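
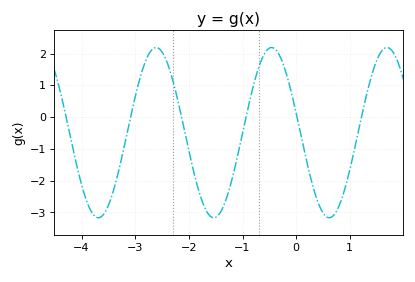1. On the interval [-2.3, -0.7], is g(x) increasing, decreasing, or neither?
neither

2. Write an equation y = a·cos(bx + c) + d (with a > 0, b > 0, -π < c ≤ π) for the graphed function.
y = 2.68cos(2.92x + 1.34) - 0.49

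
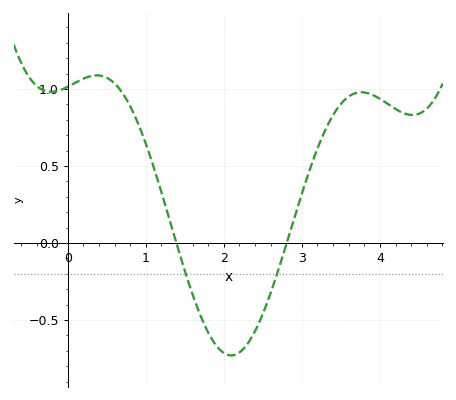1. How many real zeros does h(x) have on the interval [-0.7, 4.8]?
2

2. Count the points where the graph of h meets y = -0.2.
2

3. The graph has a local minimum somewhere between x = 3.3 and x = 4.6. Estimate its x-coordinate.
4.41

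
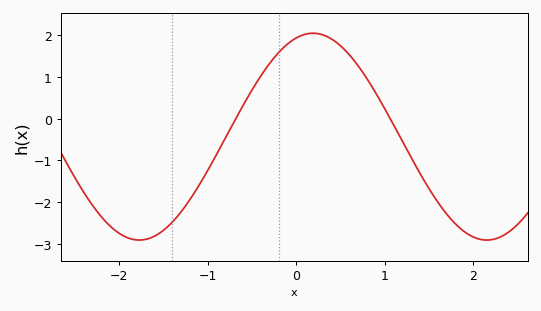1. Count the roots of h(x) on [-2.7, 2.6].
2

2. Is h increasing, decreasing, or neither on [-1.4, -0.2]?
increasing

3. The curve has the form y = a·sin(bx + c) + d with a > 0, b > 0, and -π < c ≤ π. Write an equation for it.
y = 2.48sin(1.6x + 1.27) - 0.43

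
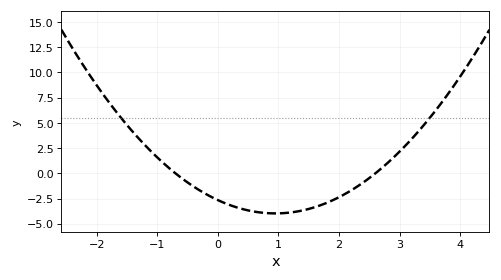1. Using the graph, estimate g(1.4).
-3.68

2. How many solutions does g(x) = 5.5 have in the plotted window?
2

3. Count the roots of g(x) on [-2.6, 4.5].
2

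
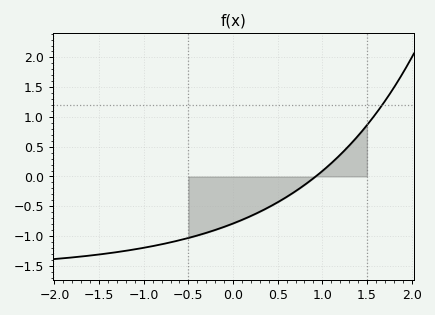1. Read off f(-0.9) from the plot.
-1.15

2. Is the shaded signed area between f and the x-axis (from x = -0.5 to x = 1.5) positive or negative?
negative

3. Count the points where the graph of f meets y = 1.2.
1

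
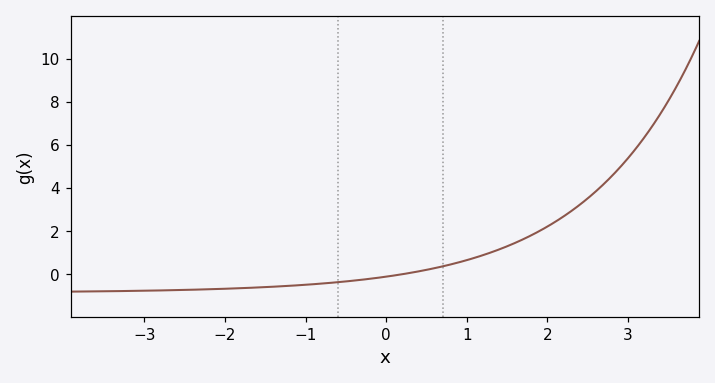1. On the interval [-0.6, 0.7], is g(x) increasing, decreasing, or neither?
increasing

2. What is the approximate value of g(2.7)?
4.2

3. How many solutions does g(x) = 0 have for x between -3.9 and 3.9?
1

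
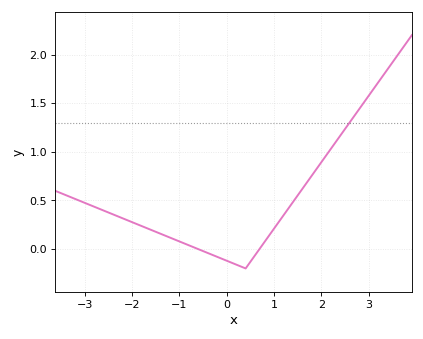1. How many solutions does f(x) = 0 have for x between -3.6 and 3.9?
2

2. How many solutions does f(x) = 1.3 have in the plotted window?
1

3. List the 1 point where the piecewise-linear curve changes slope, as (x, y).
(0.4, -0.2)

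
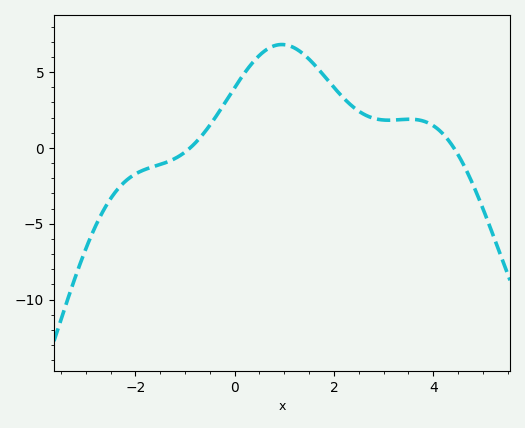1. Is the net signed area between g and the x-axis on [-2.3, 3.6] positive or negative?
positive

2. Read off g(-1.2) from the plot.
-0.5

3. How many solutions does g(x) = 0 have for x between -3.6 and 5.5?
2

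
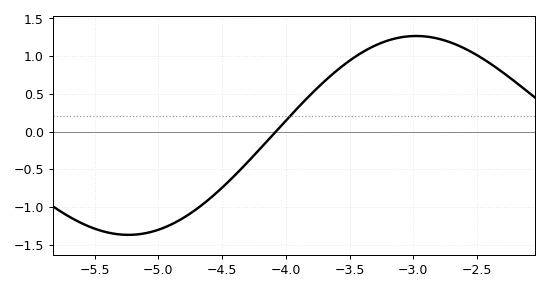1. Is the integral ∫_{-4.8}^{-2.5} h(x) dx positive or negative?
positive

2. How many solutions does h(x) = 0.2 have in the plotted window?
1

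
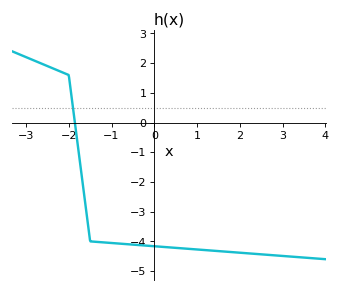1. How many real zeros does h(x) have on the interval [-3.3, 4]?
1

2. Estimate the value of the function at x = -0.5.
-4.11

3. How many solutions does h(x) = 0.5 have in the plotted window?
1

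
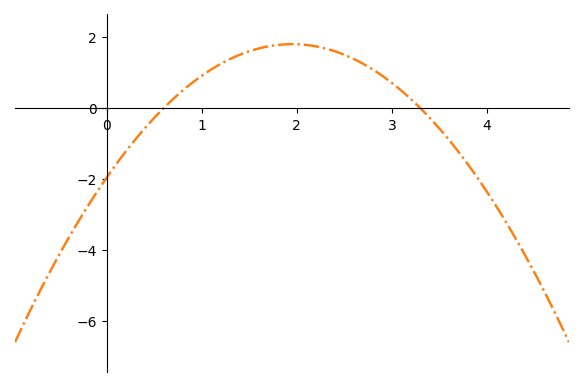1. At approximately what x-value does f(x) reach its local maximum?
1.9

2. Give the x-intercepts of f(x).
0.6, 3.3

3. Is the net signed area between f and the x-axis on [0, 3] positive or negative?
positive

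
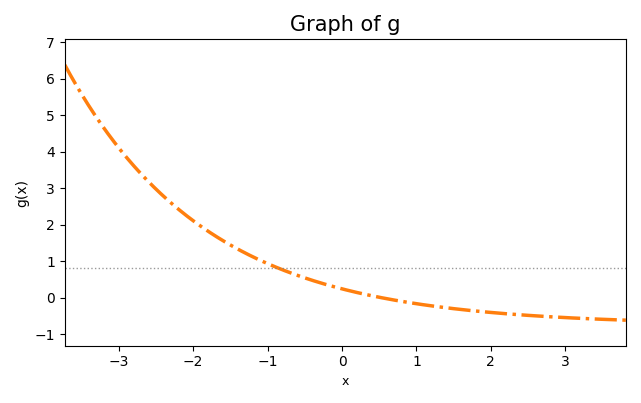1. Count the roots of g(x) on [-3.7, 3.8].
1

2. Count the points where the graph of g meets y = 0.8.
1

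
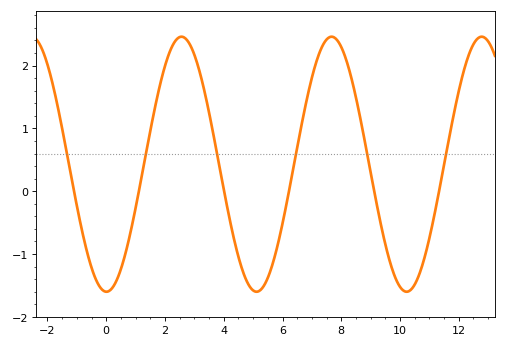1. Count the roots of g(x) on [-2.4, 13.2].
6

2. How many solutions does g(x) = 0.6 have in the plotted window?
6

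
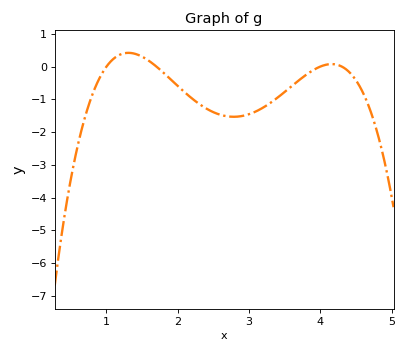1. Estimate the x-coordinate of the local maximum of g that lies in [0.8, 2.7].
1.31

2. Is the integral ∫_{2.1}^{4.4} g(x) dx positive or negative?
negative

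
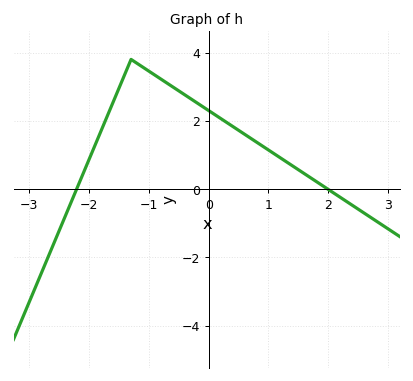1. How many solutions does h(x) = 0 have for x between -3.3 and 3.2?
2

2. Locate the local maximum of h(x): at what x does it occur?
-1.3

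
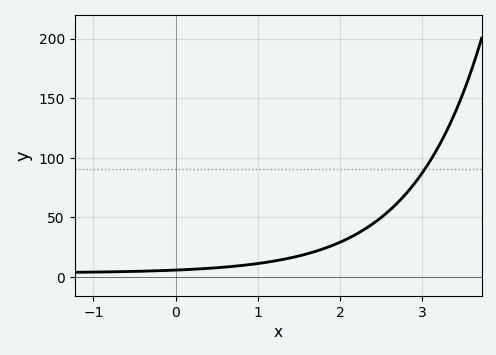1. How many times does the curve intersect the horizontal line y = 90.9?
1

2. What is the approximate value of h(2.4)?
44.7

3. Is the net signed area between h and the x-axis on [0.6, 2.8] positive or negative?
positive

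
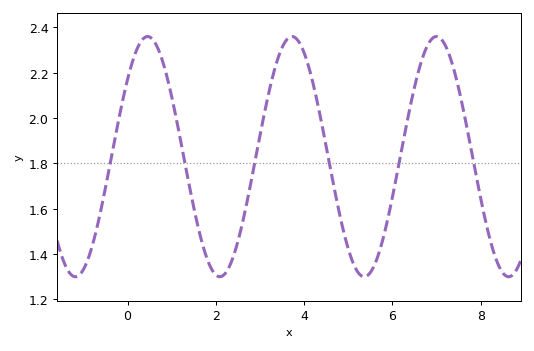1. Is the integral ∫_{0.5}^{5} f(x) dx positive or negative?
positive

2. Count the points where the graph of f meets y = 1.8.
6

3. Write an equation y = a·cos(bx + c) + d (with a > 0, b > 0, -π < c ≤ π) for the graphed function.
y = 0.53cos(1.9x - 0.87) + 1.83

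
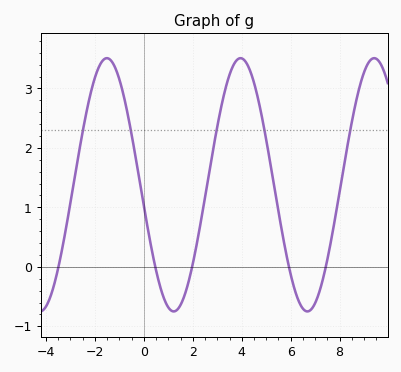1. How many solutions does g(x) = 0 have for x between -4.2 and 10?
5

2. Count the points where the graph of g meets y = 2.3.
5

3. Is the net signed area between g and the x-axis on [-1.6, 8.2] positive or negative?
positive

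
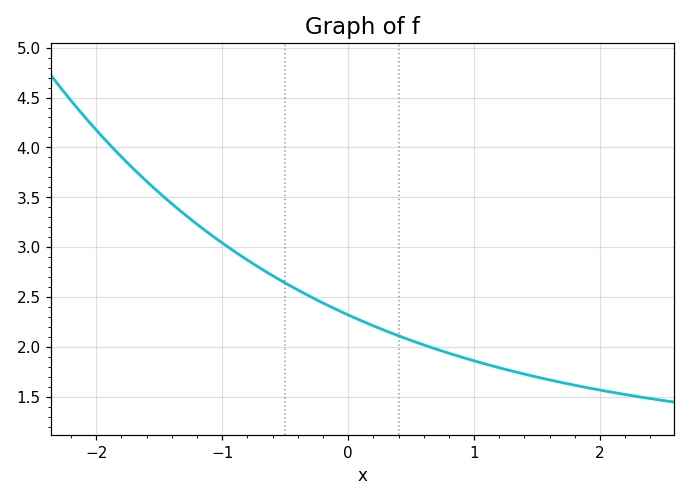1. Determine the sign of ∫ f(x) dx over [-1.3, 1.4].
positive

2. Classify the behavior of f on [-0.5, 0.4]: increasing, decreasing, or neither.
decreasing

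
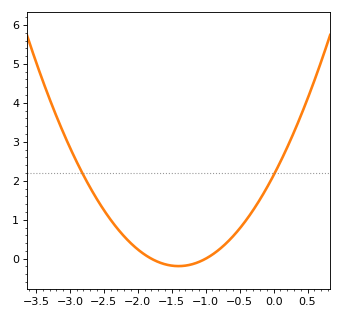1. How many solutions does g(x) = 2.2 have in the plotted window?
2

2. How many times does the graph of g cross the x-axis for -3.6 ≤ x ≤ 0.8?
2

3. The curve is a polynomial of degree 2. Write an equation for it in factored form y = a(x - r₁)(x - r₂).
y = 1.19(x + 1.8)(x + 1)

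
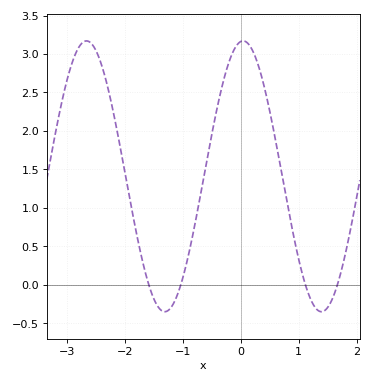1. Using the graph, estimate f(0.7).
1.45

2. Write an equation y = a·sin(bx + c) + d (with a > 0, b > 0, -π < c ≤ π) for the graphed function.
y = 1.76sin(2.3x + 1.5) + 1.41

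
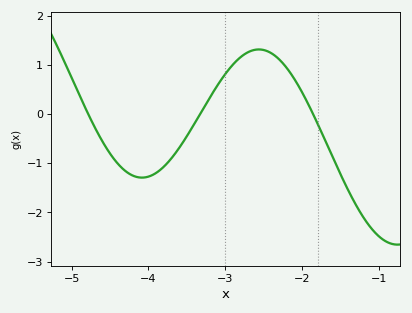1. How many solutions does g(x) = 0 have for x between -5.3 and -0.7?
3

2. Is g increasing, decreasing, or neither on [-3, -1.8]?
neither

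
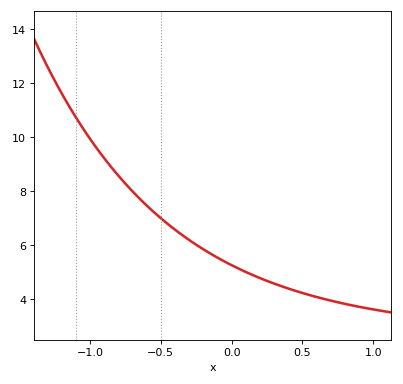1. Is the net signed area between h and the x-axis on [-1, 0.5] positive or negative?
positive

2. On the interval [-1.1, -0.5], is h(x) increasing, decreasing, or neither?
decreasing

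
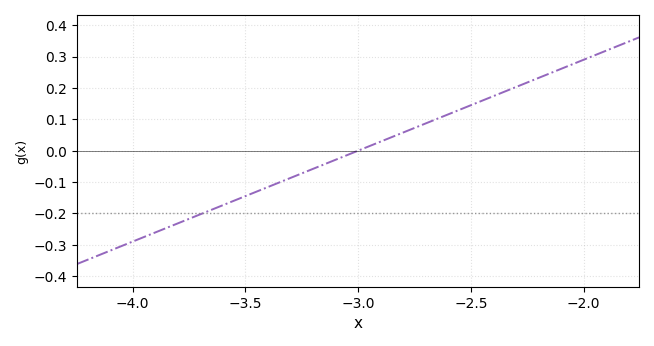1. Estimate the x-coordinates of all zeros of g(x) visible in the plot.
-3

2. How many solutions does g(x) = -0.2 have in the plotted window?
1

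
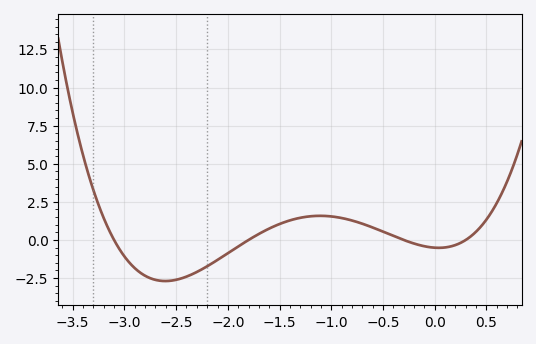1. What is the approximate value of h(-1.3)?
1.4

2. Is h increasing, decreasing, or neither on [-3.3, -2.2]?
neither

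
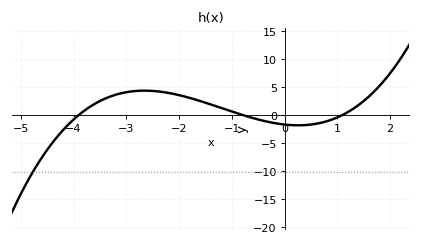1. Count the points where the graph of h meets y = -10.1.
1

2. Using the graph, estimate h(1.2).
0.51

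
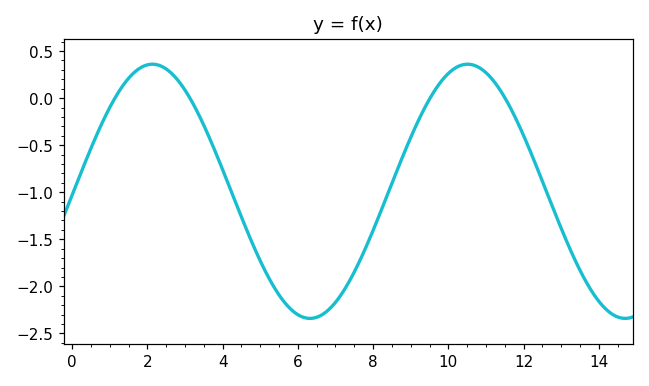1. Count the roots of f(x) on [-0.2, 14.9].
4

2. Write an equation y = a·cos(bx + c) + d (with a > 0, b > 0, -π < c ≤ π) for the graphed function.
y = 1.35cos(0.75x - 1.6) - 0.99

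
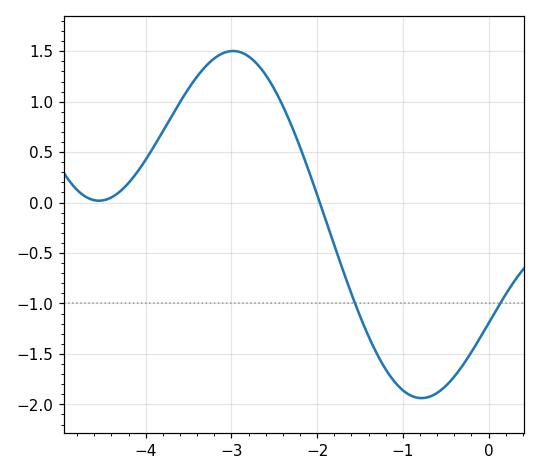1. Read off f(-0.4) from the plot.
-1.75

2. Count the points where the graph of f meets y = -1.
2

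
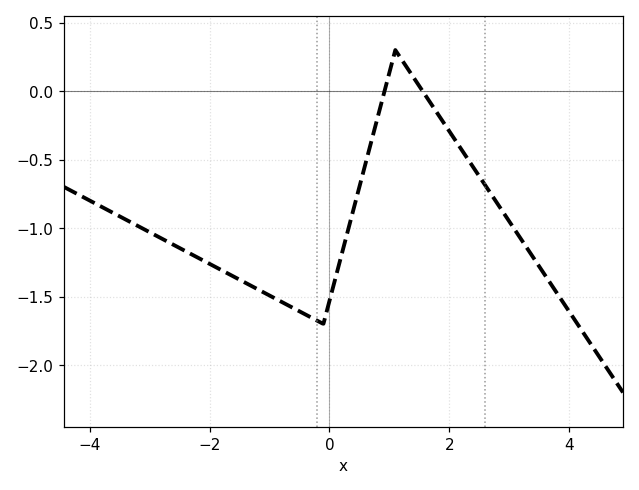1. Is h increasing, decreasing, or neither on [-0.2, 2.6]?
neither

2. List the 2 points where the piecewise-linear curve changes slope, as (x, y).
(-0.1, -1.7); (1.1, 0.3)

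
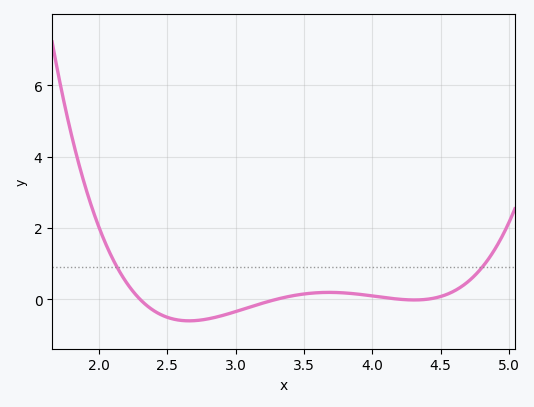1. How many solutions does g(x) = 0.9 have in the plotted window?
2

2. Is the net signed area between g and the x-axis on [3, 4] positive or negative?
positive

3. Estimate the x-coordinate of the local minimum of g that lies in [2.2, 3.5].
2.65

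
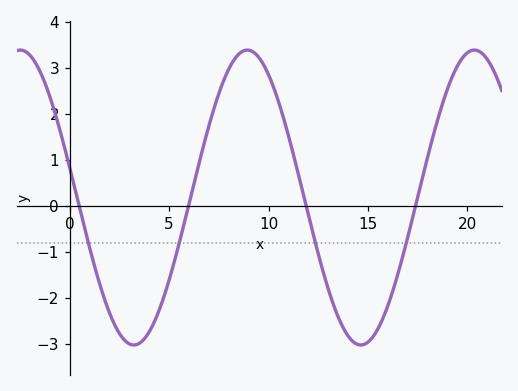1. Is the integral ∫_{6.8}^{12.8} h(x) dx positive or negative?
positive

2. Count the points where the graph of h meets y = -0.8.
4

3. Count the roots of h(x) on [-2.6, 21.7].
4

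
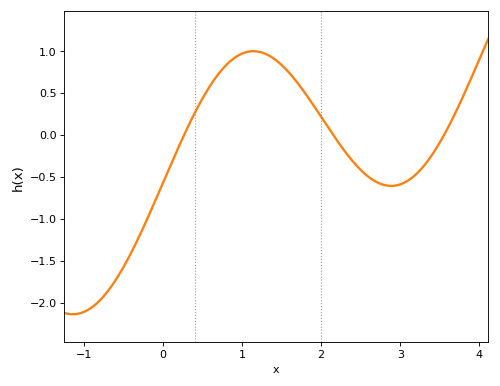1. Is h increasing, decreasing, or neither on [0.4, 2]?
neither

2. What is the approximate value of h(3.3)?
-0.368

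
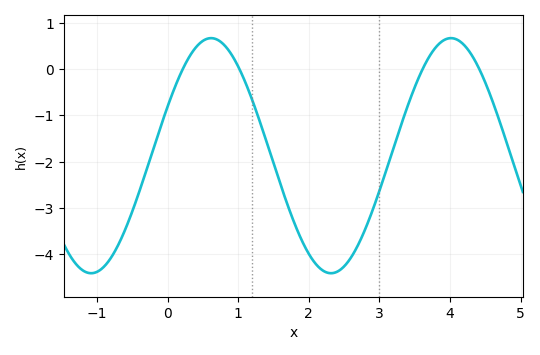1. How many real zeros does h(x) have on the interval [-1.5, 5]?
4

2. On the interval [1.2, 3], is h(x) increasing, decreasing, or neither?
neither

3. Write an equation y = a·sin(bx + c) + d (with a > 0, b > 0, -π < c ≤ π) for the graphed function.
y = 2.54sin(1.85x + 0.432) - 1.87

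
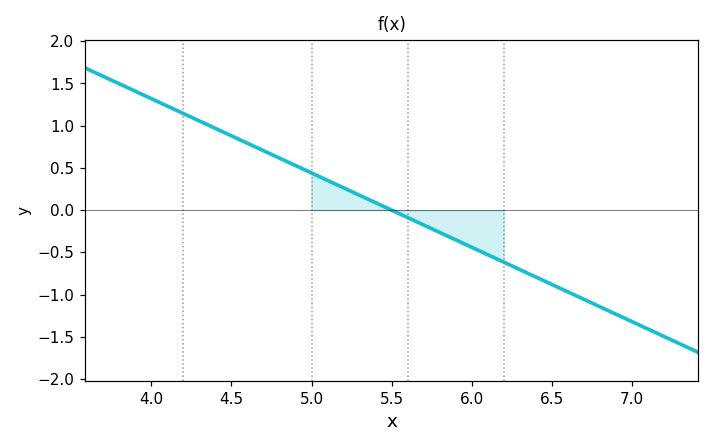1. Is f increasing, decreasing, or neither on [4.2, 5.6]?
decreasing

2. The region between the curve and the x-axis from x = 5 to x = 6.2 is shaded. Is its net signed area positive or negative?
negative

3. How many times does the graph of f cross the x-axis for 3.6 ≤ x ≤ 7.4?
1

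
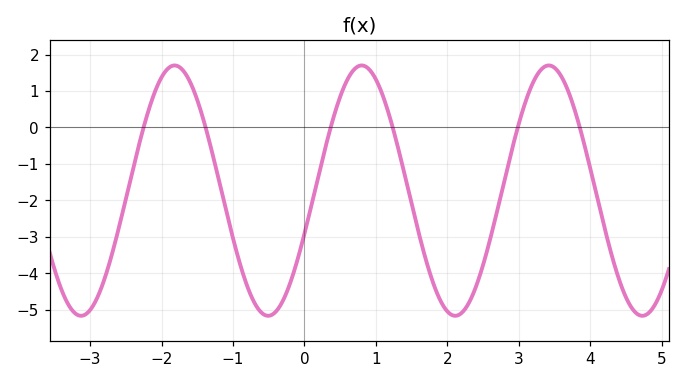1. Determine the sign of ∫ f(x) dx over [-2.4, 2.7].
negative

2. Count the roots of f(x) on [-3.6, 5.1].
6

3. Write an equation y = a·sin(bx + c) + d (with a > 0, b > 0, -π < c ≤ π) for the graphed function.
y = 3.43sin(2.4x - 0.35) - 1.73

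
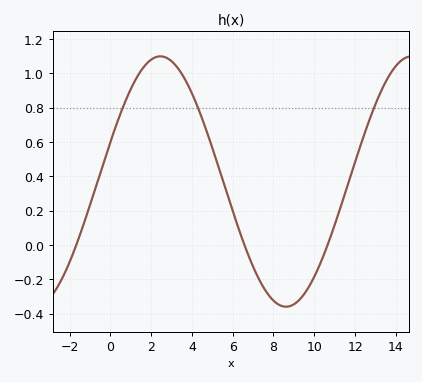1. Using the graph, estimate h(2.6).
1.1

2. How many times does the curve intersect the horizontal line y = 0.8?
3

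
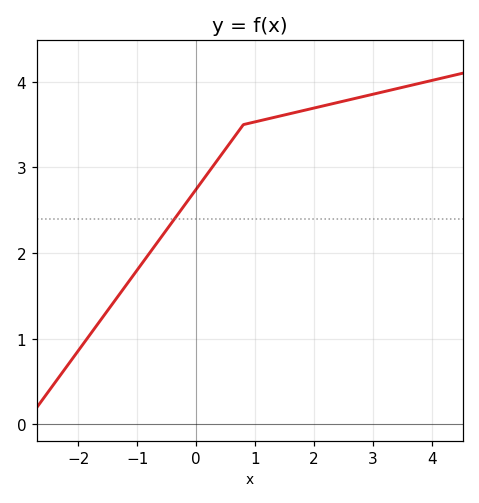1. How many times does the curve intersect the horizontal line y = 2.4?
1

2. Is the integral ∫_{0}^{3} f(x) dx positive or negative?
positive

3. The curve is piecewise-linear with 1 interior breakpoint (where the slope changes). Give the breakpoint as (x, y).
(0.8, 3.5)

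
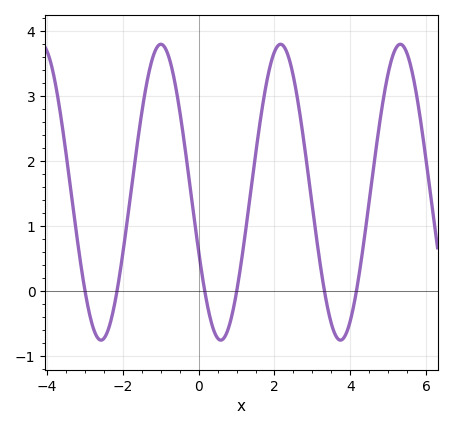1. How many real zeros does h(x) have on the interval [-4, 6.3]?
6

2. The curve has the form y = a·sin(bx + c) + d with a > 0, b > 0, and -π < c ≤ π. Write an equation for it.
y = 2.28sin(1.99x - 2.73) + 1.52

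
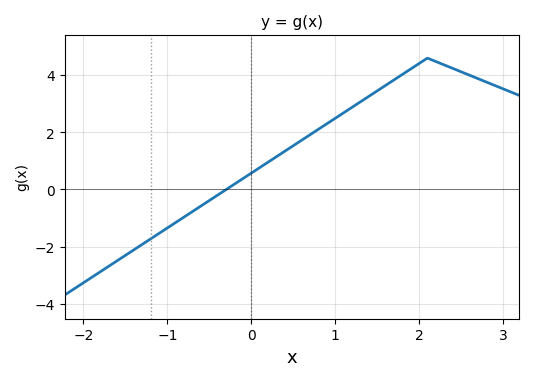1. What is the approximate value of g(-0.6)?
-0.6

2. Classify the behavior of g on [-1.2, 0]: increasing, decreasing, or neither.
increasing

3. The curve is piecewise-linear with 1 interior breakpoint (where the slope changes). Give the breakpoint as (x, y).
(2.1, 4.6)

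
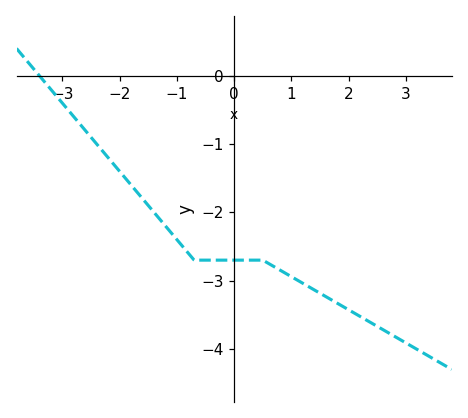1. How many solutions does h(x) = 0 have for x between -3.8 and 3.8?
1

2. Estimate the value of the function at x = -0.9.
-2.5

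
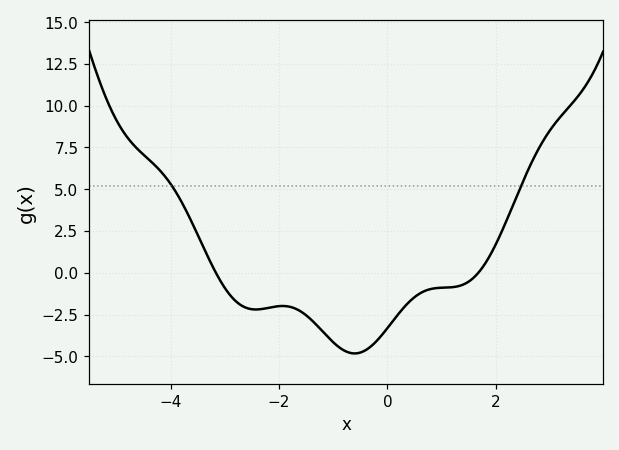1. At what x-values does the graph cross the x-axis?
-3.17, 1.68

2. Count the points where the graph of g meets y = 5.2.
2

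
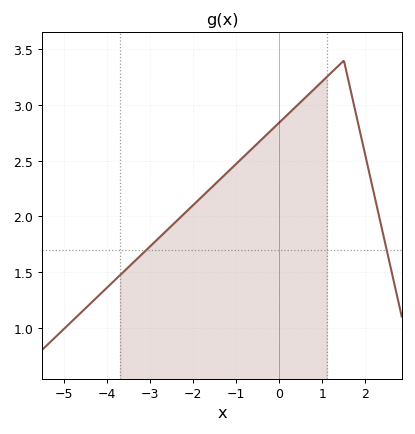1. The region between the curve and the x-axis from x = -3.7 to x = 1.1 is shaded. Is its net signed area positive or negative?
positive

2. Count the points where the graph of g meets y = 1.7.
2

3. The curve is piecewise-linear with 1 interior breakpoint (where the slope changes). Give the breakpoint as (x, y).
(1.5, 3.4)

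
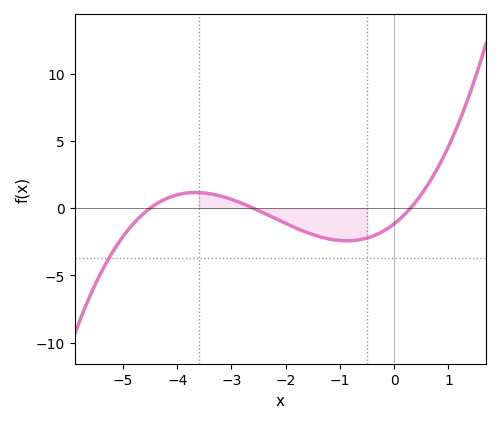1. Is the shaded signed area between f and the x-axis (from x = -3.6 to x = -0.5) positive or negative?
negative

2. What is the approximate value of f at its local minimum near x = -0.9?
-2.42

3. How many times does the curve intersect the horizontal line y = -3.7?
1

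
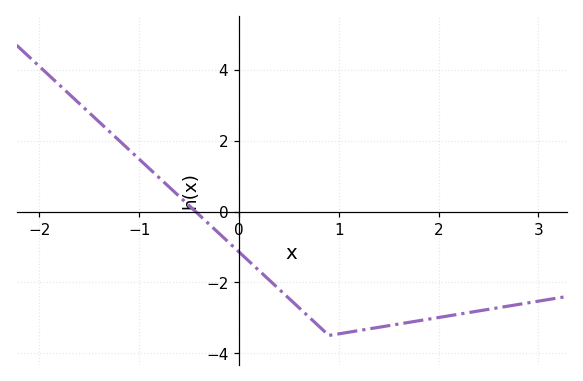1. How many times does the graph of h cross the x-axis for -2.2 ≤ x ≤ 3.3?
1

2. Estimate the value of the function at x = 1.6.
-3.18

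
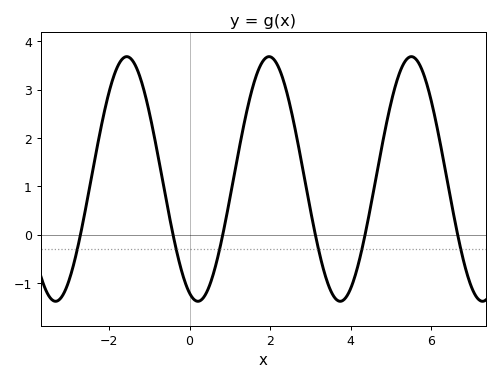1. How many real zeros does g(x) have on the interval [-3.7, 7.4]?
6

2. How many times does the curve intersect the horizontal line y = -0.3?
6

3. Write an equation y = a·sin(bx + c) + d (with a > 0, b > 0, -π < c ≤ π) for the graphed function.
y = 2.53sin(1.8x - 1.9) + 1.15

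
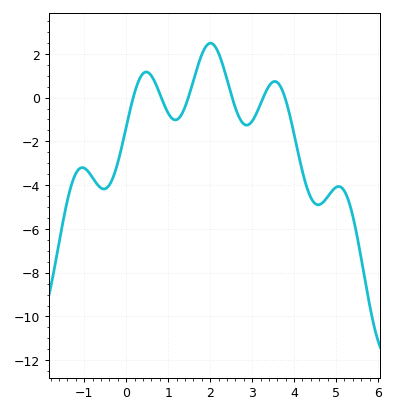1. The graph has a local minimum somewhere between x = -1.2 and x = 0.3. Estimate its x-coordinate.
-0.6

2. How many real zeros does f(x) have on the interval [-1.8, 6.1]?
6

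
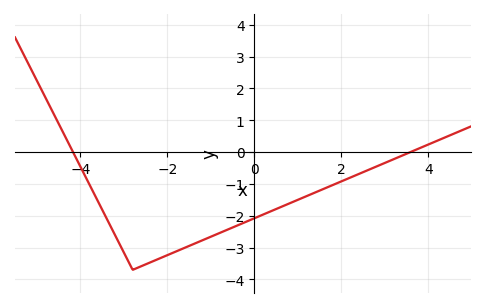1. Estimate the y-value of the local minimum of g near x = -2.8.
-3.7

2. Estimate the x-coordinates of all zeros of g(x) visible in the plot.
-4.17, 3.59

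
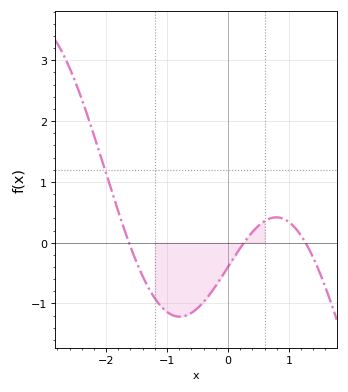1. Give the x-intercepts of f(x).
-1.6, 0.3, 1.3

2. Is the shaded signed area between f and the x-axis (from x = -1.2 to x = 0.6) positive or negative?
negative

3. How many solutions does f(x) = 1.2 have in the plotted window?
1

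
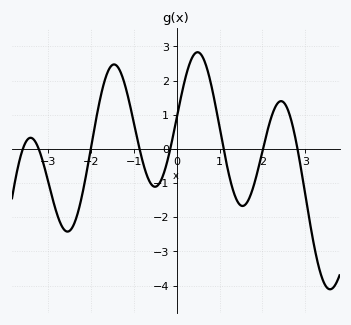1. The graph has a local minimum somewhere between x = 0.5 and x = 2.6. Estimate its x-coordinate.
1.6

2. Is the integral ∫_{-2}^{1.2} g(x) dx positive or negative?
positive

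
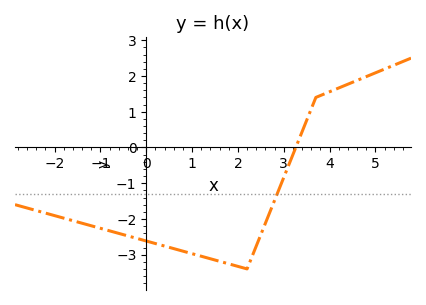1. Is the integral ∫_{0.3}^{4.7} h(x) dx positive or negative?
negative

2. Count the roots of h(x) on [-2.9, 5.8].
1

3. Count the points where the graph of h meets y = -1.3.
1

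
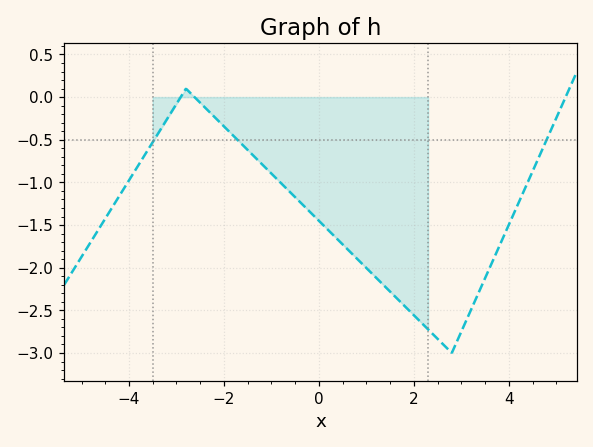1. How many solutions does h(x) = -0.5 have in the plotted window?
3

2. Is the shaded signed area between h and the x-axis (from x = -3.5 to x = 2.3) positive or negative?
negative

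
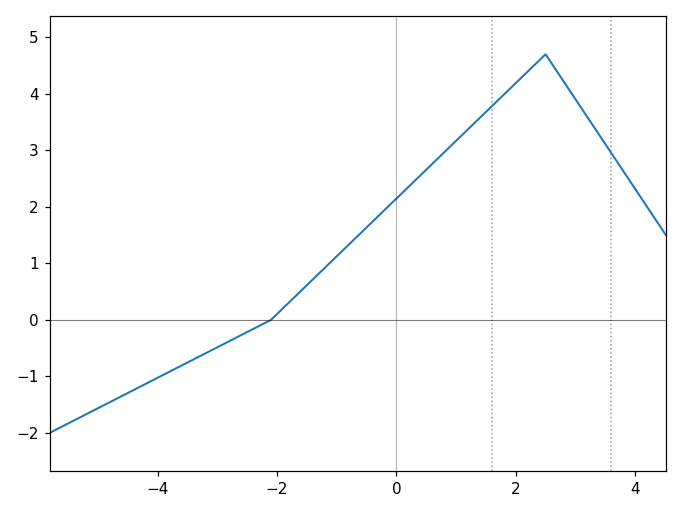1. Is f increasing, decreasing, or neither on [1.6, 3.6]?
neither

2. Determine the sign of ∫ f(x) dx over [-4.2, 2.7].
positive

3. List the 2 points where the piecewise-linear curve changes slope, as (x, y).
(-2.1, 0); (2.5, 4.7)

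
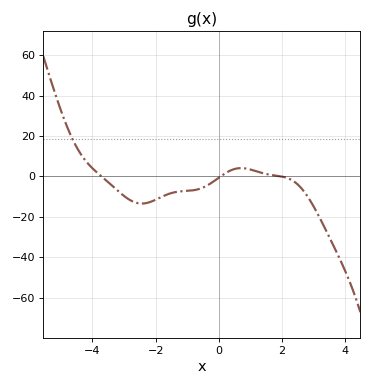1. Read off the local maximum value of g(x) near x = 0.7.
4.09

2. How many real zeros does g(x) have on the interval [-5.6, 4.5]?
3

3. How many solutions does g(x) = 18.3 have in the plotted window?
1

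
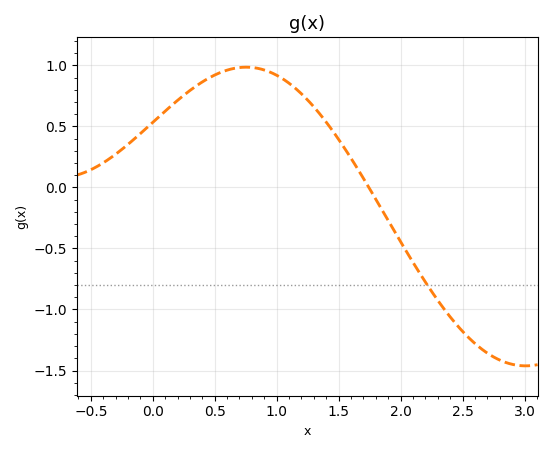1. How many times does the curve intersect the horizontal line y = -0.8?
1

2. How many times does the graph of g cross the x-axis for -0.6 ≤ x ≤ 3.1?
1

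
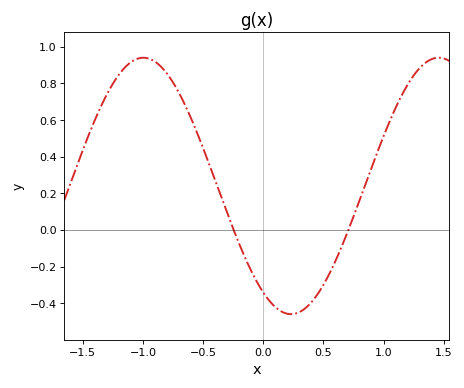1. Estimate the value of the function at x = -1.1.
0.916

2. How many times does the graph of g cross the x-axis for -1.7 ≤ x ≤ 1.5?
2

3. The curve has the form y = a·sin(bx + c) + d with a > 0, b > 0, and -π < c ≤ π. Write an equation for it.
y = 0.7sin(2.56x - 2.16) + 0.24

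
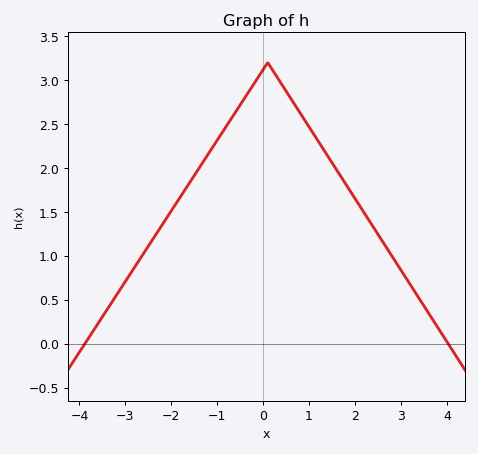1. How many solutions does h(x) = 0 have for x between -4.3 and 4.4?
2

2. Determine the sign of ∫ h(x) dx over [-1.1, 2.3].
positive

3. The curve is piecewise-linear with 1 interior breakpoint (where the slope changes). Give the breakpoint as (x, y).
(0.1, 3.2)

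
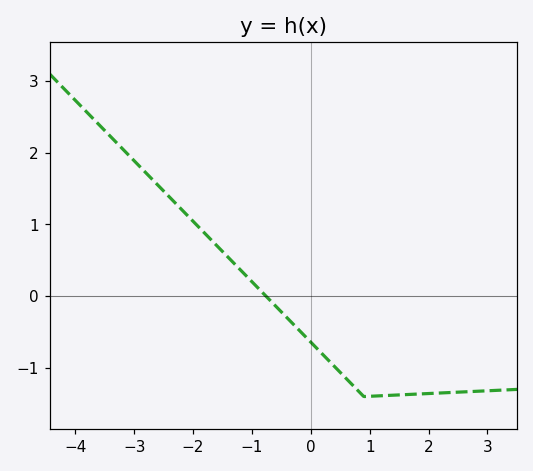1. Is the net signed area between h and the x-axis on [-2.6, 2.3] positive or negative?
negative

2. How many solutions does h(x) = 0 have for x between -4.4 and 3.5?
1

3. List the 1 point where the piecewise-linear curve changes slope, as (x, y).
(0.9, -1.4)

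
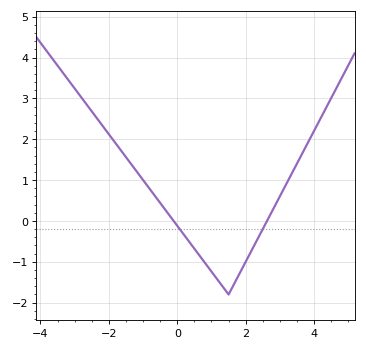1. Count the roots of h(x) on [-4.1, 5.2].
2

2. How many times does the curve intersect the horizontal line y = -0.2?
2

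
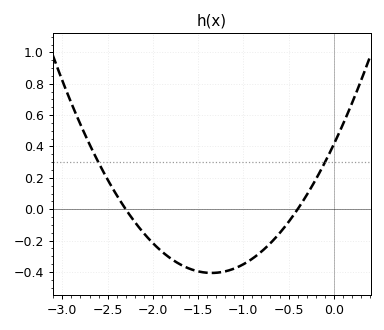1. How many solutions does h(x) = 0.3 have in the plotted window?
2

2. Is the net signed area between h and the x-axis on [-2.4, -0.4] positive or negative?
negative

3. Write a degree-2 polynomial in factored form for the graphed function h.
y = 0.45(x + 2.3)(x + 0.4)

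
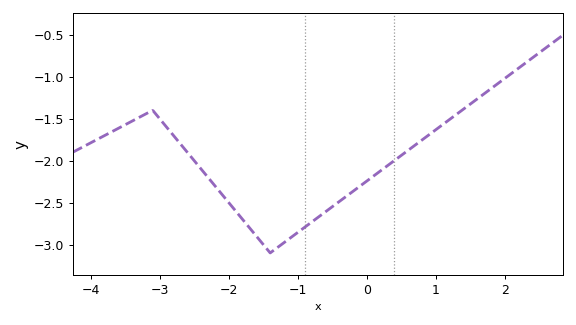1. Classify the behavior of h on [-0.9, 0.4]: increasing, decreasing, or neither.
increasing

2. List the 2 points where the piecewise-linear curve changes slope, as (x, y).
(-3.1, -1.4); (-1.4, -3.1)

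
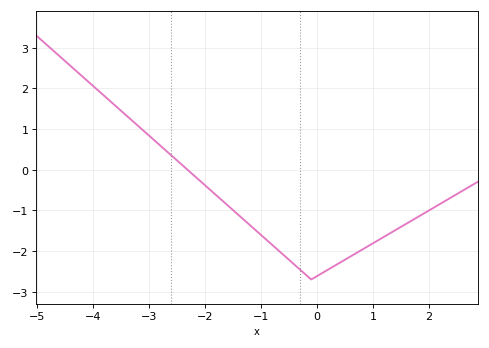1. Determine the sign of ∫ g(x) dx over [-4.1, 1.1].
negative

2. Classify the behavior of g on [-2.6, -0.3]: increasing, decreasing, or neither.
decreasing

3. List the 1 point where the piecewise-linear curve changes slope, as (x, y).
(-0.1, -2.7)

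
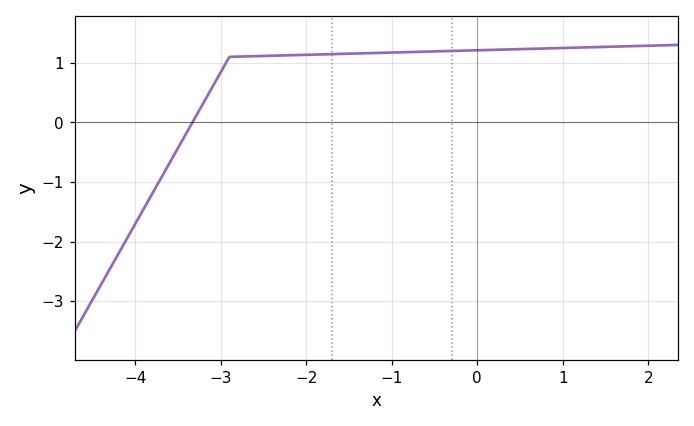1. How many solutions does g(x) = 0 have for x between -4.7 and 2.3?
1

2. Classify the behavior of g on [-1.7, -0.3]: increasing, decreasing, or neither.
increasing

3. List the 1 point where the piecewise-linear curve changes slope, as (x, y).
(-2.9, 1.1)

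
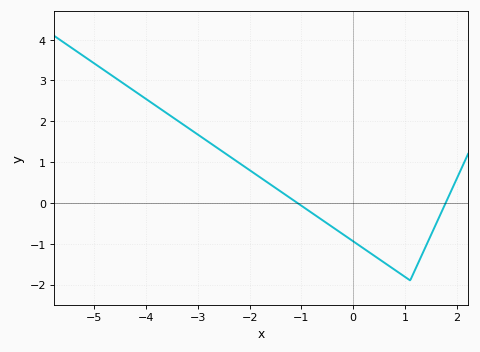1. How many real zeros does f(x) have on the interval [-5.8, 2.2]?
2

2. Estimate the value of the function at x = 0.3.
-1.2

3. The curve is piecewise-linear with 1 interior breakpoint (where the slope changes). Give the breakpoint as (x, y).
(1.1, -1.9)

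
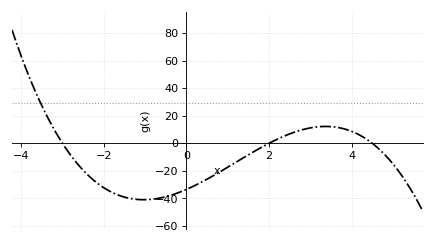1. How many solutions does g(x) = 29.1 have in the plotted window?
1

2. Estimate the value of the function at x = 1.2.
-13.7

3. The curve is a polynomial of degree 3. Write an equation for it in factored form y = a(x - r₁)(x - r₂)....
y = -1.24(x + 3)(x - 2)(x - 4.5)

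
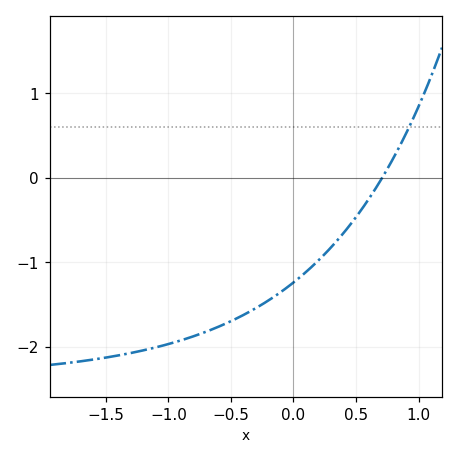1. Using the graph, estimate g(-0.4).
-1.62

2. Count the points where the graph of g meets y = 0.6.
1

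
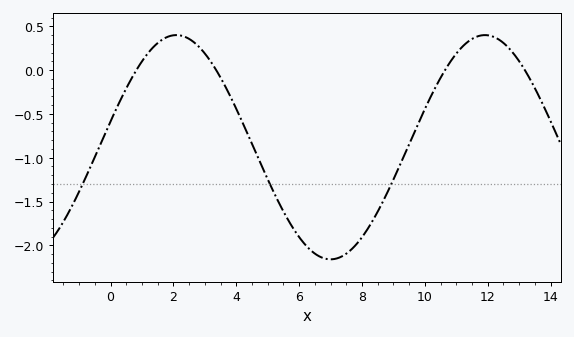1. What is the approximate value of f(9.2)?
-1.09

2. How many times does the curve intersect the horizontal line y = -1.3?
3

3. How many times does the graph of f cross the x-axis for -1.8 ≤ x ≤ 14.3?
4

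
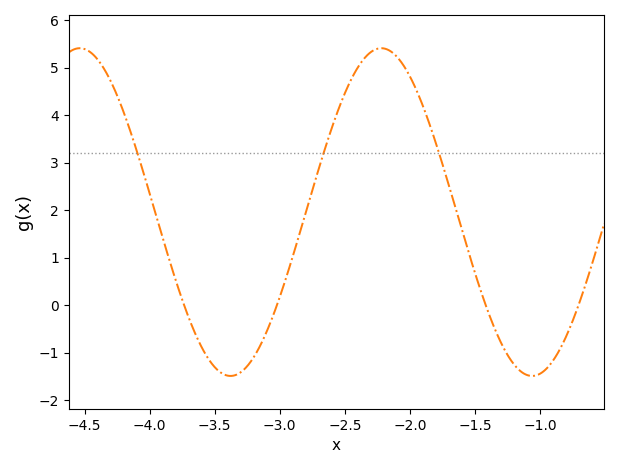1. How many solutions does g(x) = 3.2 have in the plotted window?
3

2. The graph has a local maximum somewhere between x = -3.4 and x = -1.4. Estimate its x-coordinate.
-2.22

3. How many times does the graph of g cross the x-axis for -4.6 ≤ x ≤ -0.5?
4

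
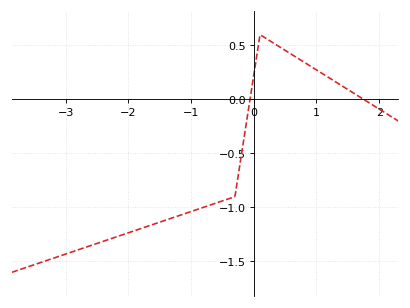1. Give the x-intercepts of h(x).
-0.1, 1.8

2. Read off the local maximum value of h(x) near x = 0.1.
0.6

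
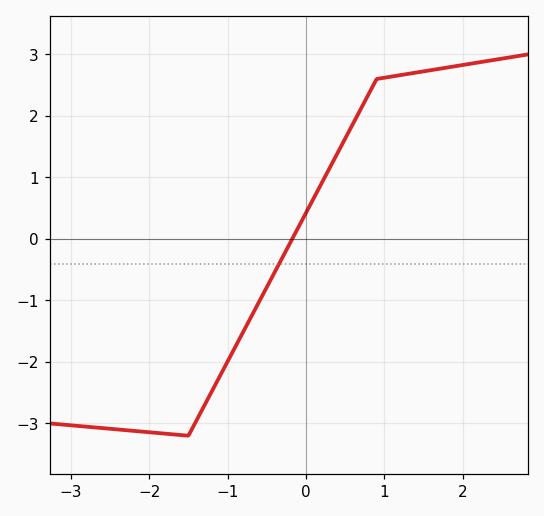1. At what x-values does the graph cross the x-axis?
-0.176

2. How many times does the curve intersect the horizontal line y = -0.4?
1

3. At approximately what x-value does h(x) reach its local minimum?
-1.5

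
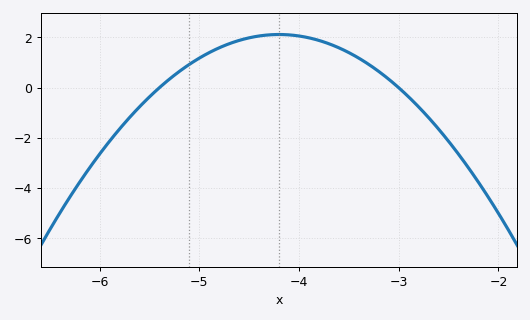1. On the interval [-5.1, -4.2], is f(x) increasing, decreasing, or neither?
increasing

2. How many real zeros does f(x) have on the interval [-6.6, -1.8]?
2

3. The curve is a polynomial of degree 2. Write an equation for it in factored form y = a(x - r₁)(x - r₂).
y = -1.47(x + 5.4)(x + 3)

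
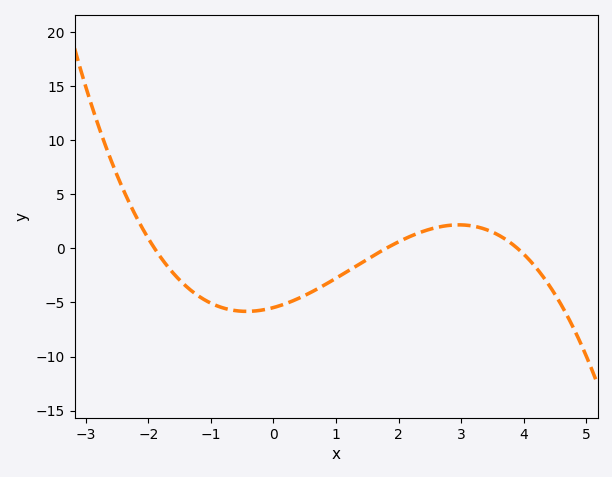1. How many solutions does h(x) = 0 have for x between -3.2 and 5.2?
3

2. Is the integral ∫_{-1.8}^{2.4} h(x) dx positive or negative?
negative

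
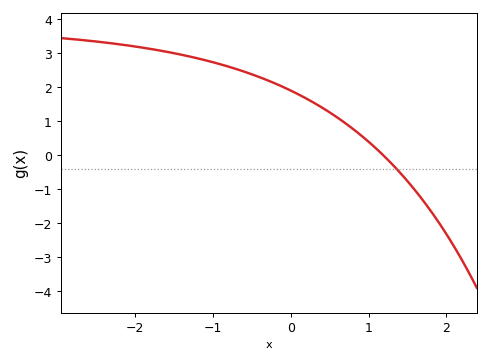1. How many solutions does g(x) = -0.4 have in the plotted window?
1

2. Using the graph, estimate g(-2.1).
3.23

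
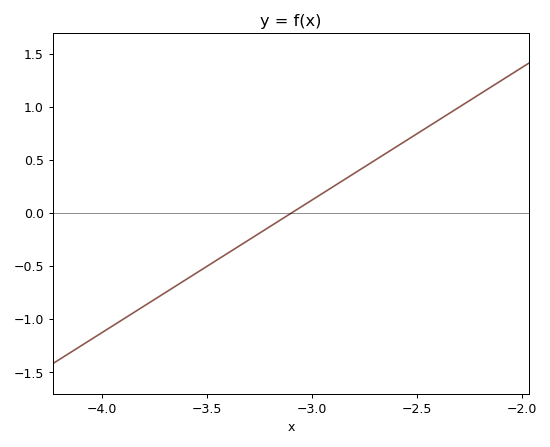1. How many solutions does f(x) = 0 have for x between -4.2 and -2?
1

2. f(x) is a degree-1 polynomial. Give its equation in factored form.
y = 1.25(x + 3.1)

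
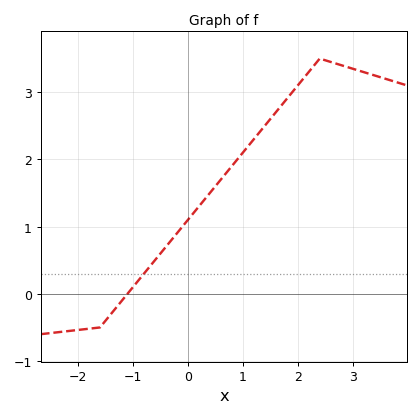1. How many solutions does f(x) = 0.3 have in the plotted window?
1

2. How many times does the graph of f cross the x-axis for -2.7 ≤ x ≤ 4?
1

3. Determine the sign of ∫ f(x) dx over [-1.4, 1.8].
positive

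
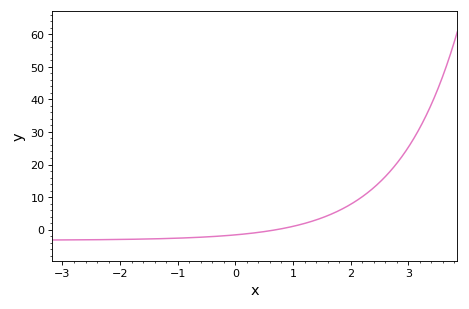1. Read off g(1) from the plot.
1.01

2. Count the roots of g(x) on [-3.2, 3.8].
1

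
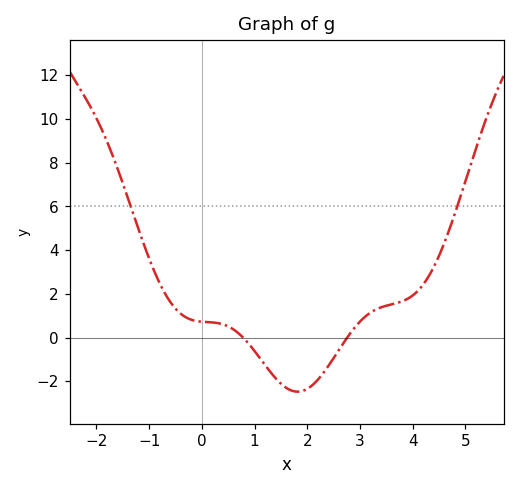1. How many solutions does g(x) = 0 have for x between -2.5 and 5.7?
2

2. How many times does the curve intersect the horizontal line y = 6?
2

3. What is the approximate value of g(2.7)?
-0.205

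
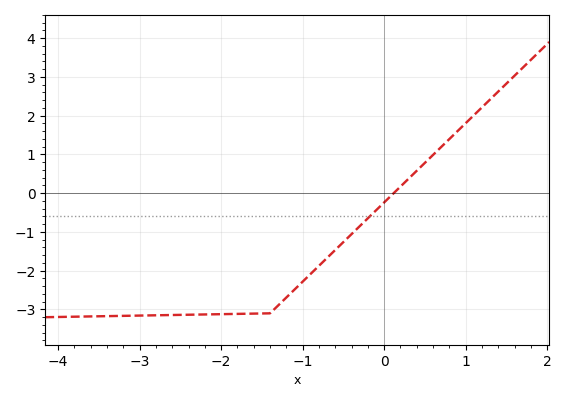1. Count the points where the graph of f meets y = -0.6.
1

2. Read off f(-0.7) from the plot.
-1.67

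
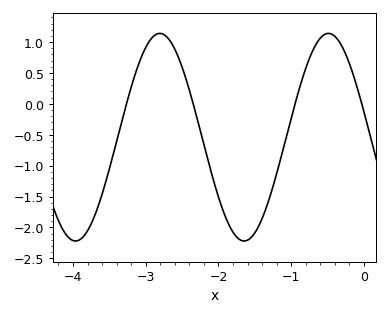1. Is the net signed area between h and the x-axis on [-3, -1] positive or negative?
negative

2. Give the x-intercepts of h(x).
-3.26, -2.35, -0.946, -0.029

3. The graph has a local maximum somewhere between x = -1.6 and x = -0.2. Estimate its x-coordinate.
-0.488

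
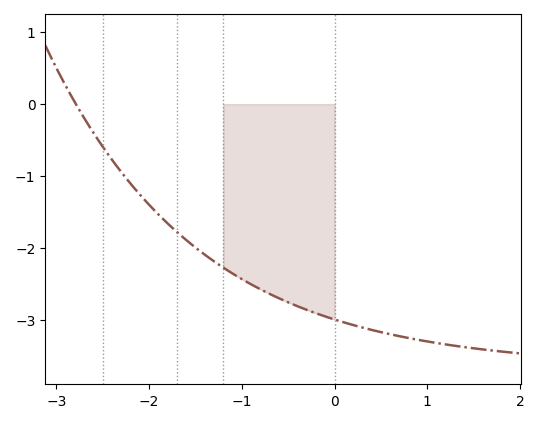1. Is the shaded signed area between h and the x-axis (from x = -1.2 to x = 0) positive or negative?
negative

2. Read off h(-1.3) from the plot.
-2.2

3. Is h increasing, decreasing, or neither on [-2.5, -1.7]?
decreasing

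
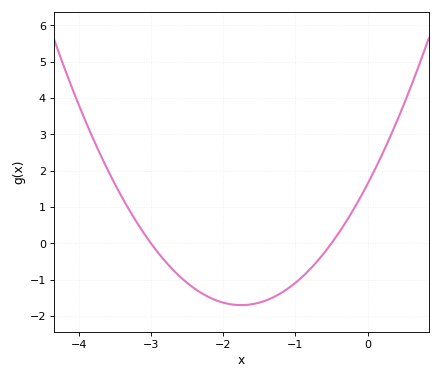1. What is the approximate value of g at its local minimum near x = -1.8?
-1.7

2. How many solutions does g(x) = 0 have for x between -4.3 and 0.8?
2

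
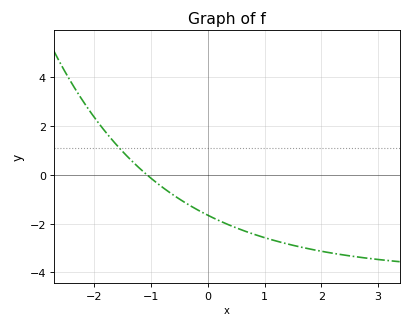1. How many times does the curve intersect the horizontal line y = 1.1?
1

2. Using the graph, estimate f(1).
-2.58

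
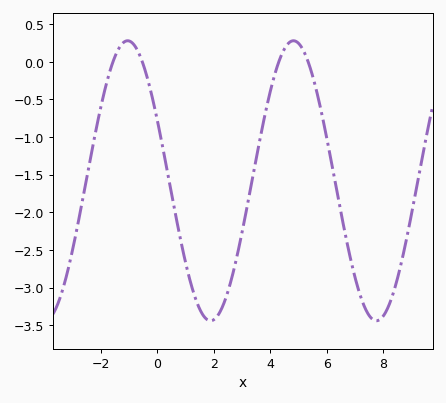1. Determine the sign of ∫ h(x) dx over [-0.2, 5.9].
negative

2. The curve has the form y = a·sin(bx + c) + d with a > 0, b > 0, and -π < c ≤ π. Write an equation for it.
y = 1.86sin(1.07x + 2.69) - 1.58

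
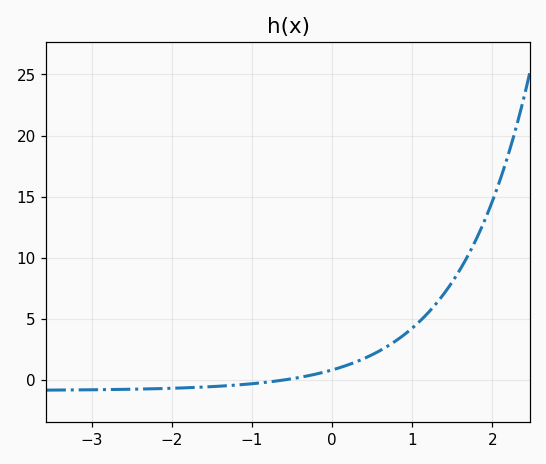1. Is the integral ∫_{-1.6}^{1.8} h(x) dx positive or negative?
positive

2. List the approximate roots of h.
-0.6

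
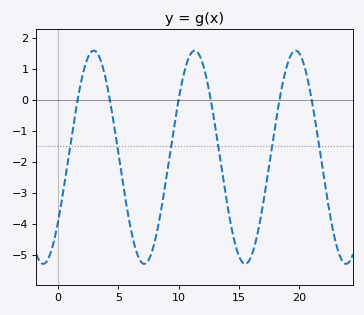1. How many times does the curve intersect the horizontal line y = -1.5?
6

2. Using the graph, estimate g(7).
-5.28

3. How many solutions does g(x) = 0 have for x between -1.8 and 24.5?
6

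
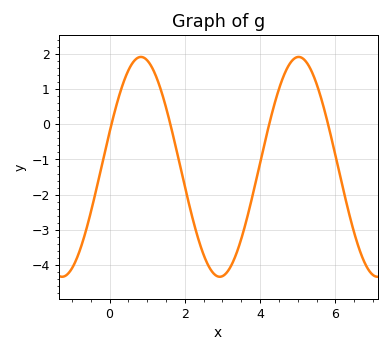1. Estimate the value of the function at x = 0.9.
1.89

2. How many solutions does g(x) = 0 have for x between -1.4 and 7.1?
4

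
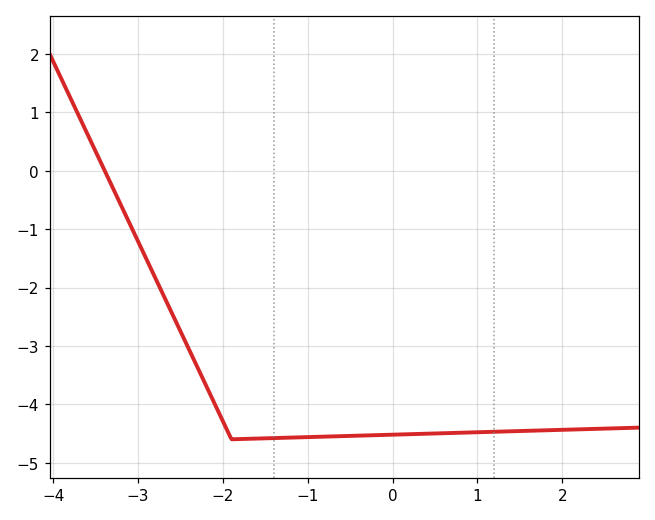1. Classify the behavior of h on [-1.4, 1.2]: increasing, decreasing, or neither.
increasing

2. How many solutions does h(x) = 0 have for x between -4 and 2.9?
1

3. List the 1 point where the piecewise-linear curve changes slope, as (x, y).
(-1.9, -4.6)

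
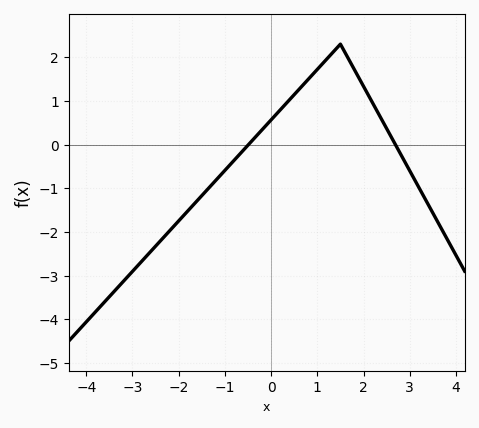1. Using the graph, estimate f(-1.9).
-1.63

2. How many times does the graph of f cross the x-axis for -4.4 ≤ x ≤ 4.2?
2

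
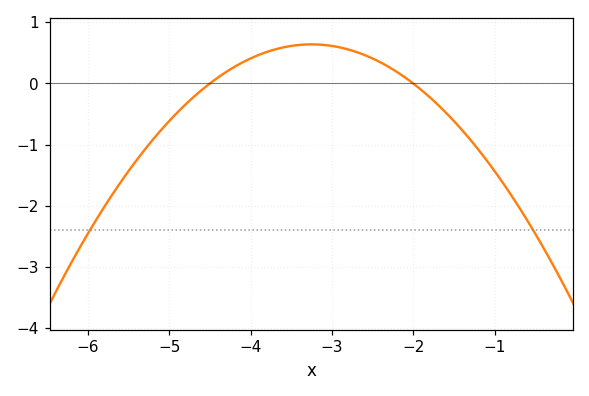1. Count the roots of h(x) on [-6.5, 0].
2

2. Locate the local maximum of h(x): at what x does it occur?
-3.25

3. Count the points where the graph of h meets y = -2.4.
2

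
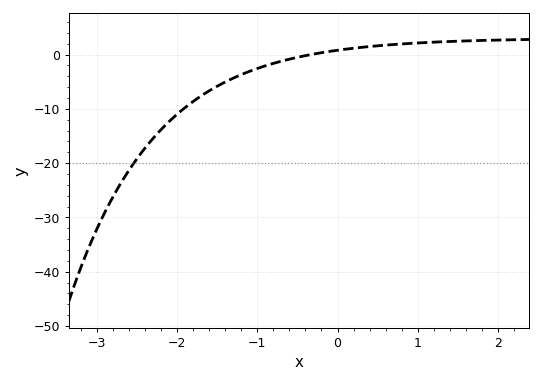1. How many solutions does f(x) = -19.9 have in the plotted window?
1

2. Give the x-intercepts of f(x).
-0.33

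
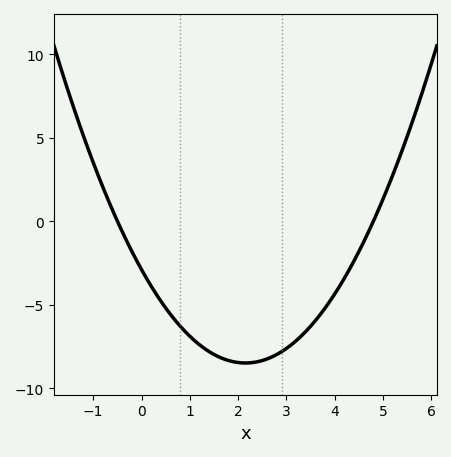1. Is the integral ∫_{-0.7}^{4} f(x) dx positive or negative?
negative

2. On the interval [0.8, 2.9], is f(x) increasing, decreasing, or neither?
neither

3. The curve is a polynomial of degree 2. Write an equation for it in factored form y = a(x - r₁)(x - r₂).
y = 1.21(x + 0.5)(x - 4.8)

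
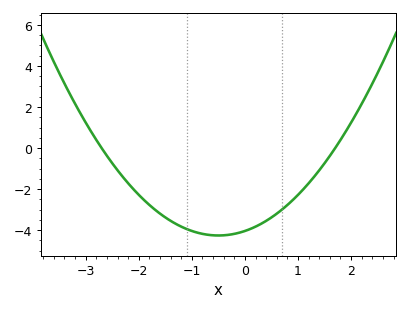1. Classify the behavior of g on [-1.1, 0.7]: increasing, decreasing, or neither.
neither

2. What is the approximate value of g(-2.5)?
-0.739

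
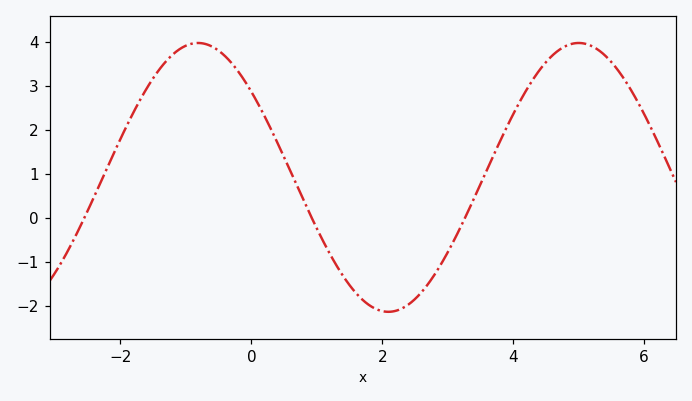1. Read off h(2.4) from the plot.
-1.97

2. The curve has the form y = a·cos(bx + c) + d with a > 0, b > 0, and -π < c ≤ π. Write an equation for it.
y = 3.05cos(1.08x + 0.88) + 0.92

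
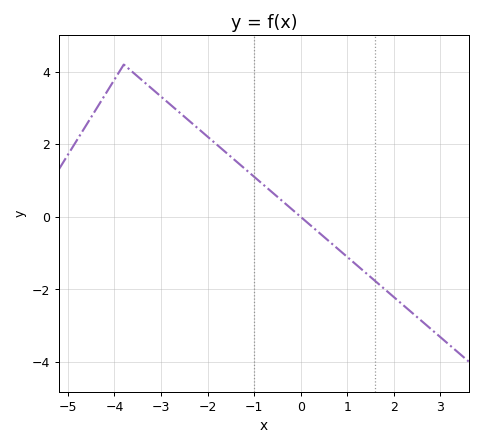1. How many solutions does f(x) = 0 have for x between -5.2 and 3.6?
1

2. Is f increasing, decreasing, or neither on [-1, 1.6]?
decreasing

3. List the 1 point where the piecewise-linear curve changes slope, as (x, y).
(-3.8, 4.2)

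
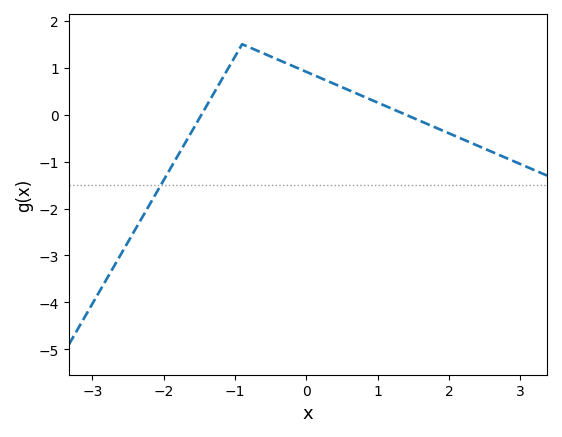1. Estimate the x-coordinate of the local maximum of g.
-0.9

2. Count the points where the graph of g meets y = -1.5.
1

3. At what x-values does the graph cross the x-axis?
-1.5, 1.4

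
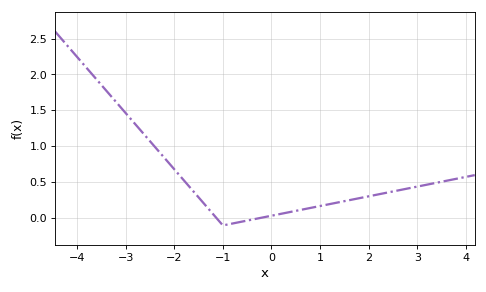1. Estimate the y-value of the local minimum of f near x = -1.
-0.1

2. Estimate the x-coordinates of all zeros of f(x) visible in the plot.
-1.2, -0.2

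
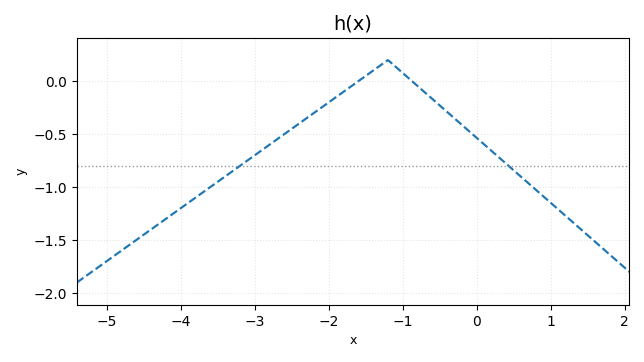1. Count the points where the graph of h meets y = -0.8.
2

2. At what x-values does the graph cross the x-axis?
-1.6, -0.9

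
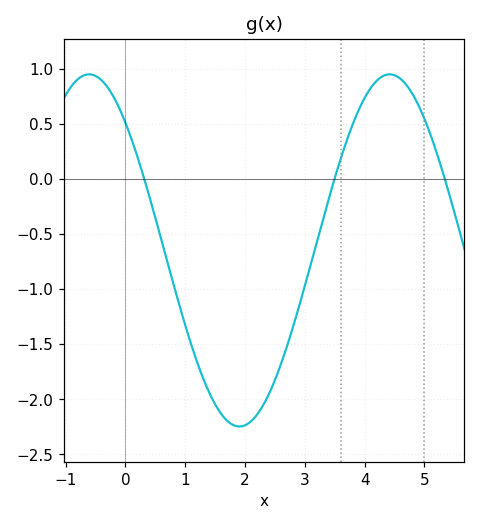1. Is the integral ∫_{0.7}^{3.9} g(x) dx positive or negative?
negative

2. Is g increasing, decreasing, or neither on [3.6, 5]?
neither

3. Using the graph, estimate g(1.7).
-2.2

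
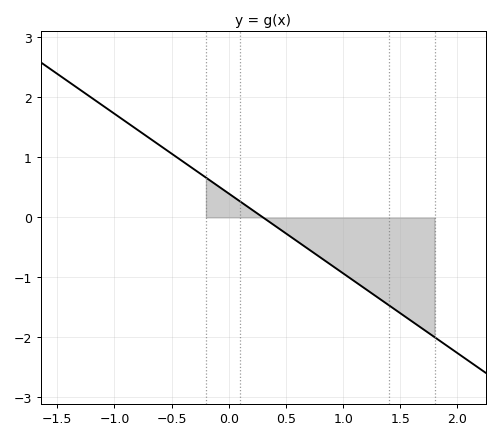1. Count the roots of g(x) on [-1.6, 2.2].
1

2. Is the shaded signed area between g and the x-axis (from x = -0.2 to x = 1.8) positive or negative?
negative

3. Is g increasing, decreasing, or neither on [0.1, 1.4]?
decreasing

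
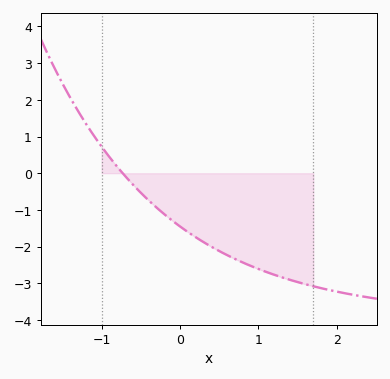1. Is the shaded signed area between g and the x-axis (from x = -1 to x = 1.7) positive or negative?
negative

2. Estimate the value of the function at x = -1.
0.726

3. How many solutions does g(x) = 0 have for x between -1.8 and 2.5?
1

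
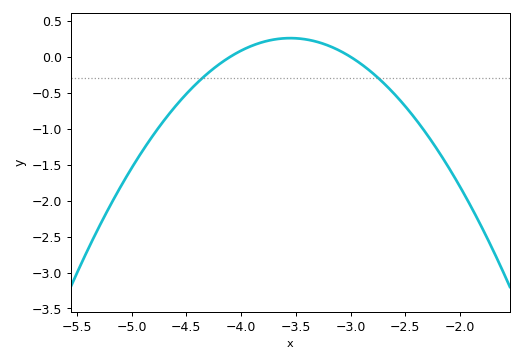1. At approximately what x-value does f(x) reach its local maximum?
-3.5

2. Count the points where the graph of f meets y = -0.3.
2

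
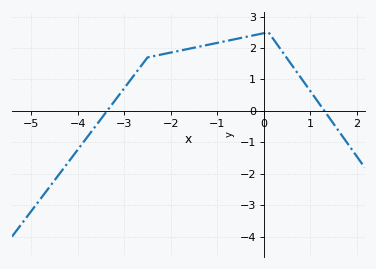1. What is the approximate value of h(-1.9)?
1.88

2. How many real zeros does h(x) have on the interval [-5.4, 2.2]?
2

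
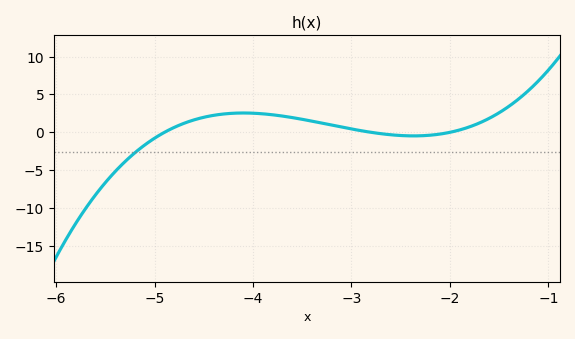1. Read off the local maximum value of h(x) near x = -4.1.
2.5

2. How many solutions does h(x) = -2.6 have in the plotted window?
1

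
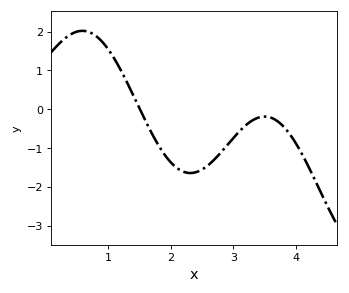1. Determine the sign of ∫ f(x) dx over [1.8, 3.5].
negative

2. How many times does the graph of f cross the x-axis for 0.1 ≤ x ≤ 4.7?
1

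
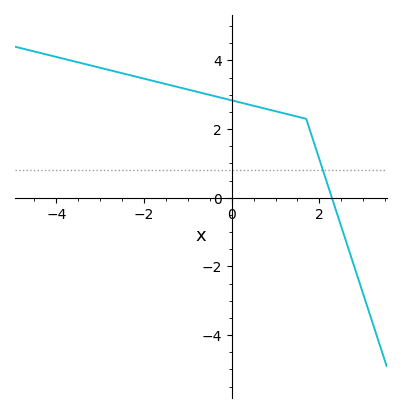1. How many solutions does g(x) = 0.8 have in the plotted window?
1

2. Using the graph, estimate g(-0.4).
2.96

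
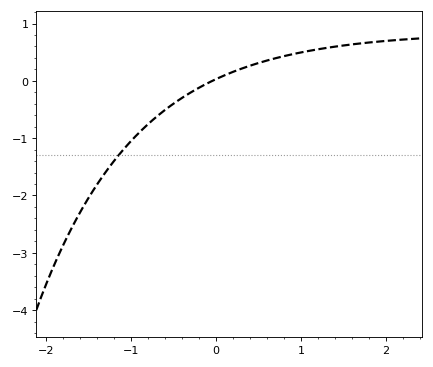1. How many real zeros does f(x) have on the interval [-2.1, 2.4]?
1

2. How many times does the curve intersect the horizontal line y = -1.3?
1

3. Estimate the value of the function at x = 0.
0.03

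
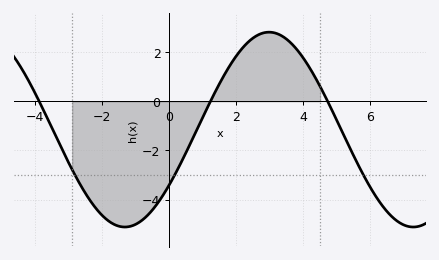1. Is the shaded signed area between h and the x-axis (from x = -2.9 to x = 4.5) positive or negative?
negative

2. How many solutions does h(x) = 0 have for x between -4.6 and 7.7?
3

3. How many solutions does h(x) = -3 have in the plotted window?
3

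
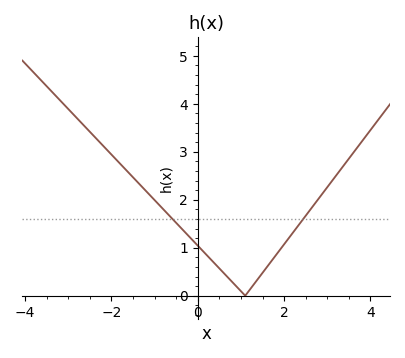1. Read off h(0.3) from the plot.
0.8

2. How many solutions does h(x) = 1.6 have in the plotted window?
2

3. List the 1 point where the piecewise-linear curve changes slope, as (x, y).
(1.1, 0)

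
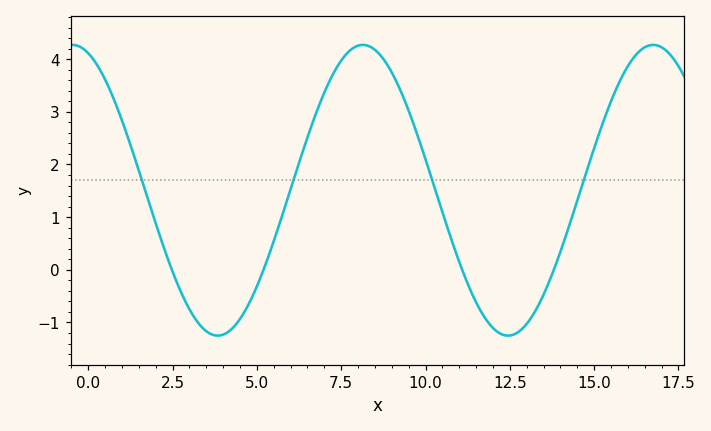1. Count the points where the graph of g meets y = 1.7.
4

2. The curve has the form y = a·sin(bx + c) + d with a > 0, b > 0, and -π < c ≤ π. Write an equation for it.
y = 2.76sin(0.73x + 1.9) + 1.51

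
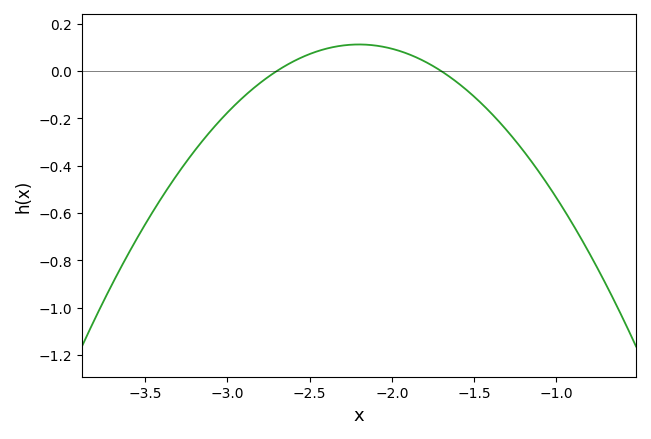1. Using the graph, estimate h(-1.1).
-0.432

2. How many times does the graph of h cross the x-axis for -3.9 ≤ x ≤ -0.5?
2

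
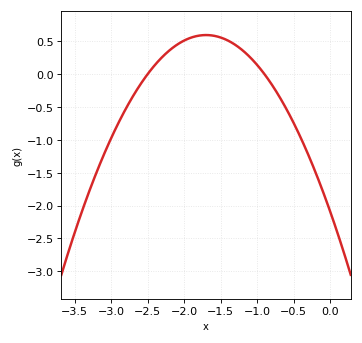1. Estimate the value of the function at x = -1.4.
0.511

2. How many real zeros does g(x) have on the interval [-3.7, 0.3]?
2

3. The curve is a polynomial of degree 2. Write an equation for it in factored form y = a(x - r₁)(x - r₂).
y = -0.93(x + 2.5)(x + 0.9)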